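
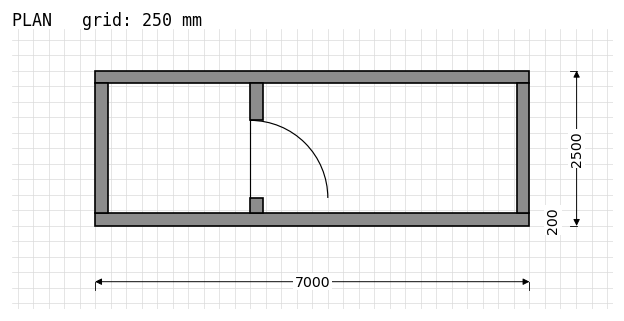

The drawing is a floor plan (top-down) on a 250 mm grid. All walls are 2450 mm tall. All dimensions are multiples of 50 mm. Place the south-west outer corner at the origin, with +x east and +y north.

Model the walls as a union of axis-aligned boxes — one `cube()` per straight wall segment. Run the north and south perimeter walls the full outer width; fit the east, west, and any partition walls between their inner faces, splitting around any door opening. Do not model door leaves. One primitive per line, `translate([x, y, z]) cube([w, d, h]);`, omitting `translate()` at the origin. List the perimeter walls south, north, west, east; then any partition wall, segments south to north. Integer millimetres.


cube([7000, 200, 2450]);
translate([0, 2300, 0]) cube([7000, 200, 2450]);
translate([0, 200, 0]) cube([200, 2100, 2450]);
translate([6800, 200, 0]) cube([200, 2100, 2450]);
translate([2500, 200, 0]) cube([200, 250, 2450]);
translate([2500, 1700, 0]) cube([200, 600, 2450]);


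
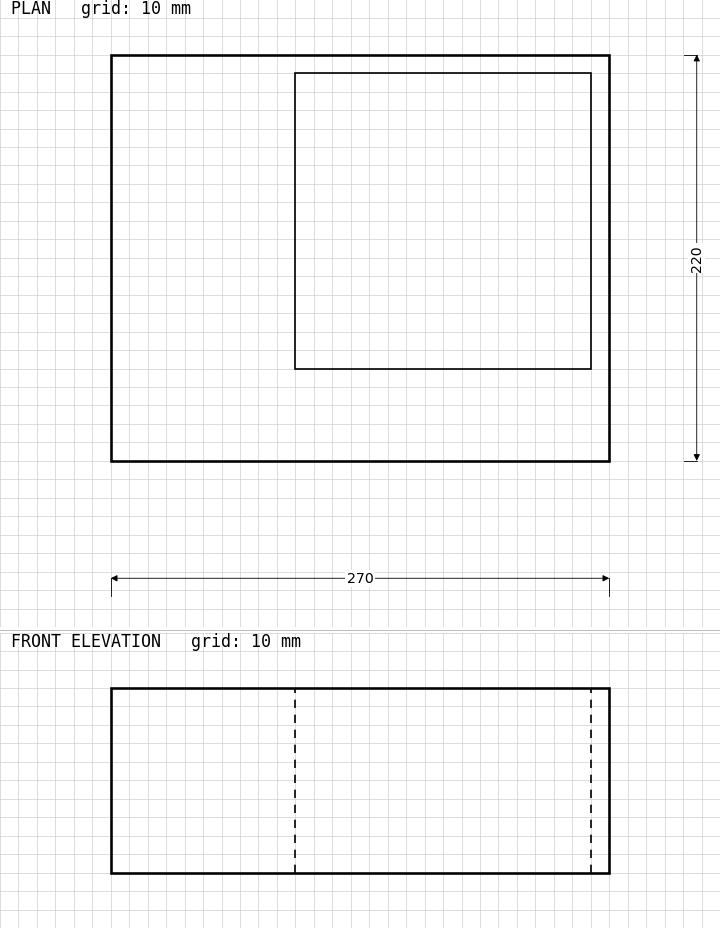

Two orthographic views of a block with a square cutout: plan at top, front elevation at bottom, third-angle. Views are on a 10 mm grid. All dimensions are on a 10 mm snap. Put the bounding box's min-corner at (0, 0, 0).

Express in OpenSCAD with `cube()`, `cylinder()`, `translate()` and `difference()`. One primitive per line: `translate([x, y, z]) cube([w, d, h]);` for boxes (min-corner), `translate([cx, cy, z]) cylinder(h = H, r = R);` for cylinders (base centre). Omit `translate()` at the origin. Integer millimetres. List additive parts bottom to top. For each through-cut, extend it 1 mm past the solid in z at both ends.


difference() {
  cube([270, 220, 100]);
  translate([100, 50, -1]) cube([160, 160, 102]);
}


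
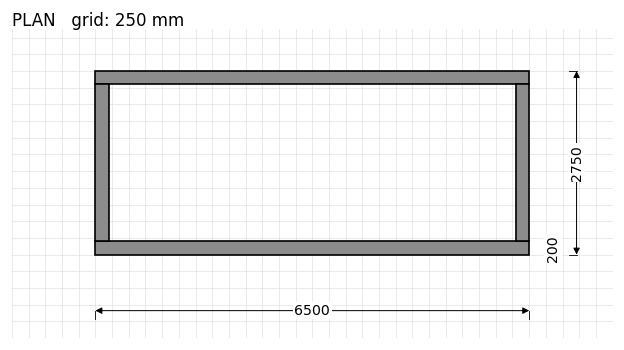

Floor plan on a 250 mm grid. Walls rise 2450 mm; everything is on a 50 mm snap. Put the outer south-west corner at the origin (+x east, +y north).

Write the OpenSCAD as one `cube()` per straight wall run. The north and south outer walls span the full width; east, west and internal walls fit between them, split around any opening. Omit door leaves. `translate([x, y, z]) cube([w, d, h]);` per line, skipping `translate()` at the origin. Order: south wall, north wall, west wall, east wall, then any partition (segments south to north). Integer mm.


cube([6500, 200, 2450]);
translate([0, 2550, 0]) cube([6500, 200, 2450]);
translate([0, 200, 0]) cube([200, 2350, 2450]);
translate([6300, 200, 0]) cube([200, 2350, 2450]);


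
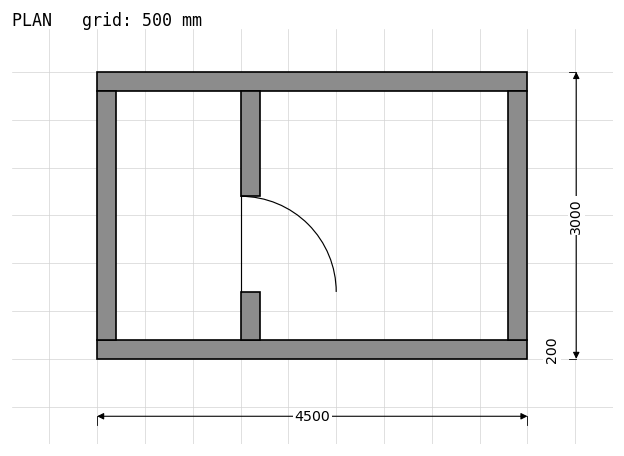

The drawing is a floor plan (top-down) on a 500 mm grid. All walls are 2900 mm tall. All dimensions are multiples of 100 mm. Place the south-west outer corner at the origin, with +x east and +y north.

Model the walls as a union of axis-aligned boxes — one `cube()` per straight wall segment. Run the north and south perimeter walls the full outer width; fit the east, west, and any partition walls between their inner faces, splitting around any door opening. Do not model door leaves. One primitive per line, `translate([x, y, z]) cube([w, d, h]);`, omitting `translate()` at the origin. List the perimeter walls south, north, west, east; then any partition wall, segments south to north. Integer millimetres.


cube([4500, 200, 2900]);
translate([0, 2800, 0]) cube([4500, 200, 2900]);
translate([0, 200, 0]) cube([200, 2600, 2900]);
translate([4300, 200, 0]) cube([200, 2600, 2900]);
translate([1500, 200, 0]) cube([200, 500, 2900]);
translate([1500, 1700, 0]) cube([200, 1100, 2900]);


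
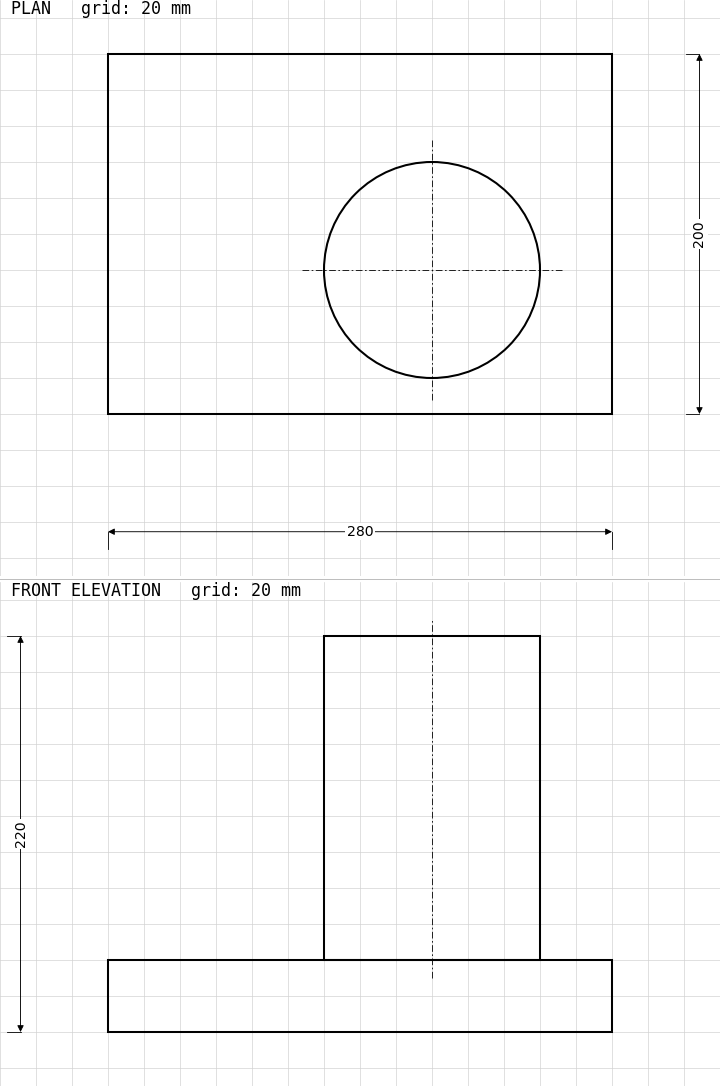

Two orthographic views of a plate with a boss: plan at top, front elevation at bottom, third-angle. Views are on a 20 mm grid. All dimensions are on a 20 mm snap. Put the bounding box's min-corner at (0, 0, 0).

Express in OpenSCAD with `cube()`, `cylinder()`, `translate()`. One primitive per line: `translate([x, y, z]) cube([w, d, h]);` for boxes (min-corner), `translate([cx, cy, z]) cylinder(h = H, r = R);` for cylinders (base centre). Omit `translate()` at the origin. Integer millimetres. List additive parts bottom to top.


cube([280, 200, 40]);
translate([180, 80, 40]) cylinder(h = 180, r = 60);


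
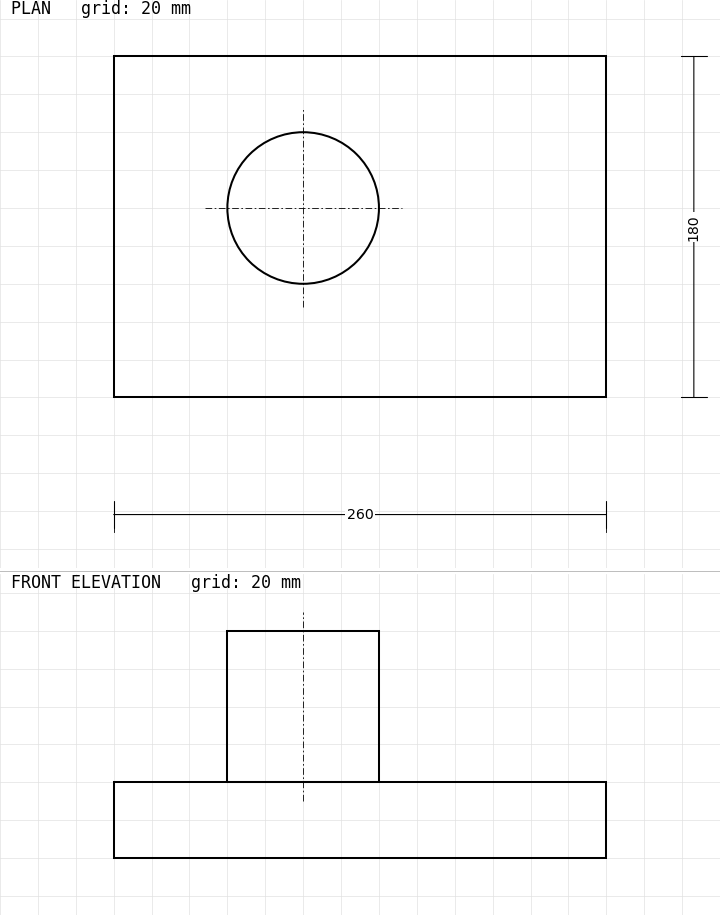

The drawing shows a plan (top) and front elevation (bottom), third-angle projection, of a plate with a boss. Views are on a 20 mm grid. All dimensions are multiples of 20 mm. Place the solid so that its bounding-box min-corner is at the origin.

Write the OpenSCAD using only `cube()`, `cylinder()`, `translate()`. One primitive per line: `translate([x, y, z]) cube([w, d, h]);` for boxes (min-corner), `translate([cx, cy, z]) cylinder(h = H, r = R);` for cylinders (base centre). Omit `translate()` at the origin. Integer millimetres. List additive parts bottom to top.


cube([260, 180, 40]);
translate([100, 100, 40]) cylinder(h = 80, r = 40);


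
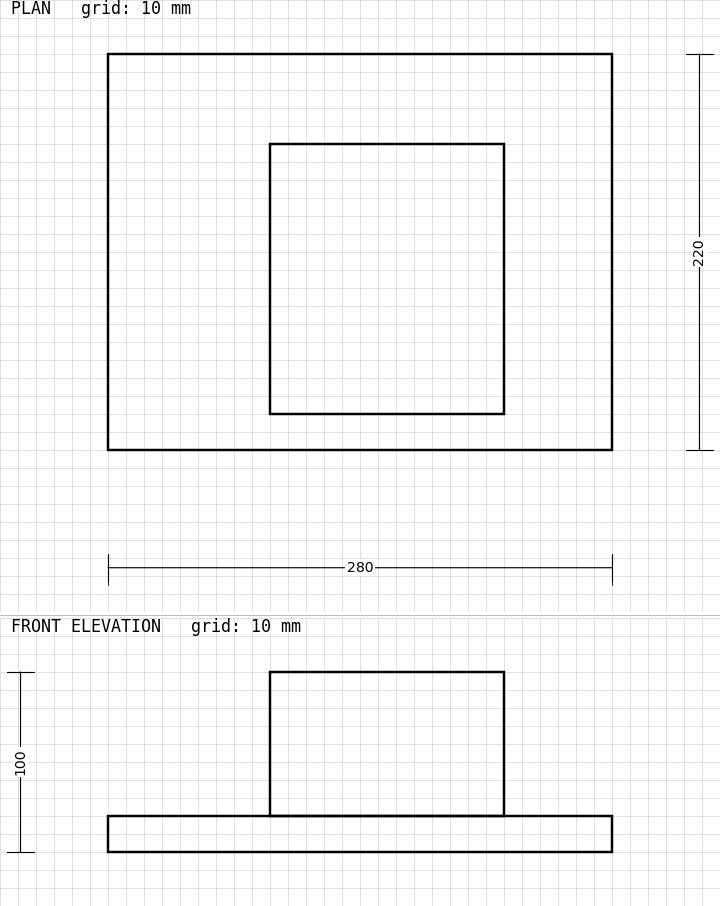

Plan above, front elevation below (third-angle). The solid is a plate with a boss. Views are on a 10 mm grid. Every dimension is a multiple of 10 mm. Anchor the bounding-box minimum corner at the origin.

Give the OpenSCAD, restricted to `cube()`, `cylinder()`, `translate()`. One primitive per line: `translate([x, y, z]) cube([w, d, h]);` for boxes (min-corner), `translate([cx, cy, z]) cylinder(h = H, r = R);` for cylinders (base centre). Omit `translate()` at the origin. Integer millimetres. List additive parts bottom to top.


cube([280, 220, 20]);
translate([90, 20, 20]) cube([130, 150, 80]);


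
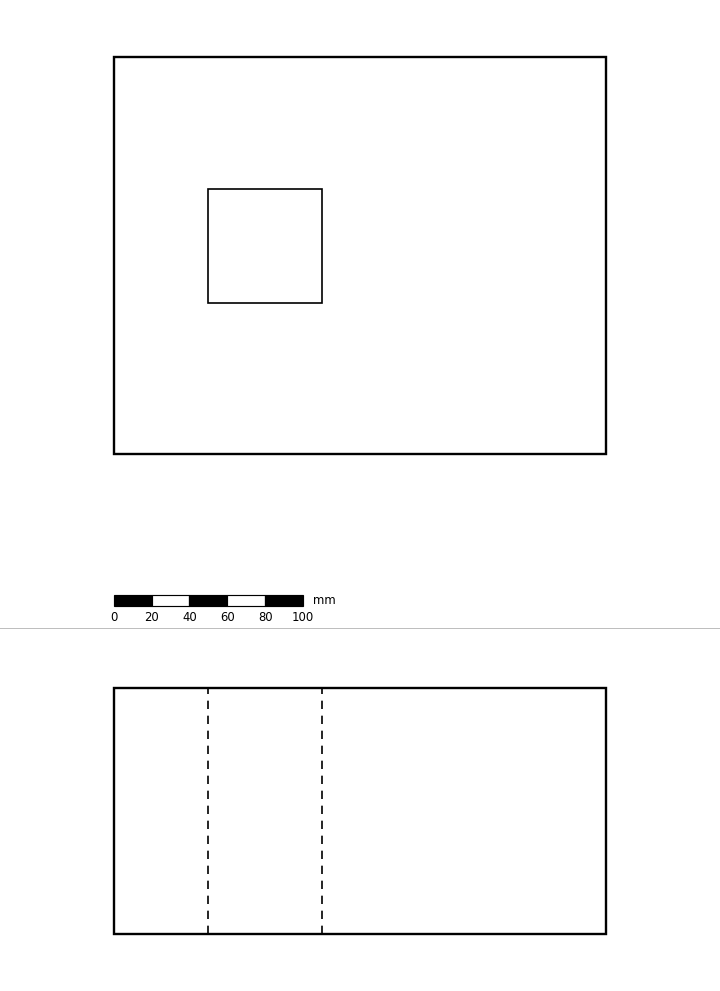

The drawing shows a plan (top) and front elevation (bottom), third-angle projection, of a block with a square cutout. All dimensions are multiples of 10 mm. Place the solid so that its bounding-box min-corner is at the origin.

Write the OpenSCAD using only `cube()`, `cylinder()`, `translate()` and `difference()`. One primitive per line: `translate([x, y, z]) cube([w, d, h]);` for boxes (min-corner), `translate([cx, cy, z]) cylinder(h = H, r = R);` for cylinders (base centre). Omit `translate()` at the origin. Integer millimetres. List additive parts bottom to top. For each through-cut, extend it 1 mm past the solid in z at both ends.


difference() {
  cube([260, 210, 130]);
  translate([50, 80, -1]) cube([60, 60, 132]);
}


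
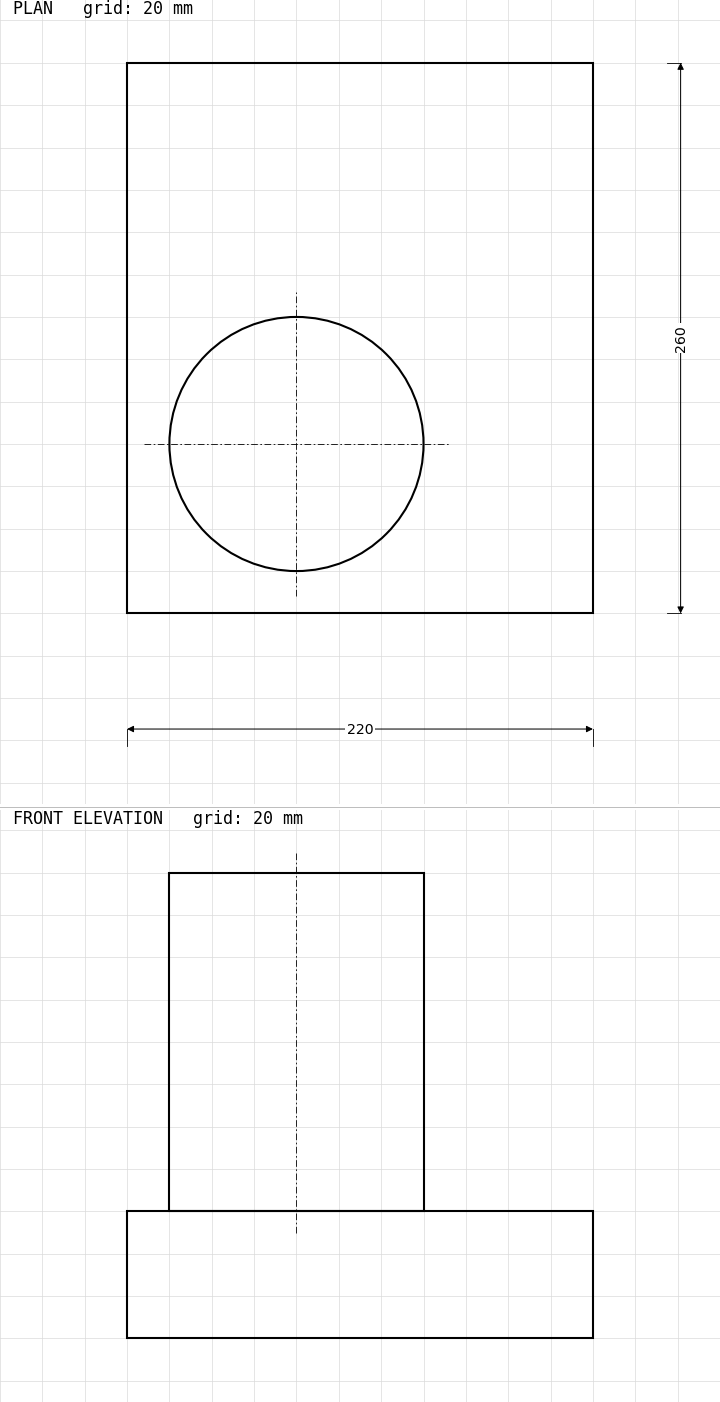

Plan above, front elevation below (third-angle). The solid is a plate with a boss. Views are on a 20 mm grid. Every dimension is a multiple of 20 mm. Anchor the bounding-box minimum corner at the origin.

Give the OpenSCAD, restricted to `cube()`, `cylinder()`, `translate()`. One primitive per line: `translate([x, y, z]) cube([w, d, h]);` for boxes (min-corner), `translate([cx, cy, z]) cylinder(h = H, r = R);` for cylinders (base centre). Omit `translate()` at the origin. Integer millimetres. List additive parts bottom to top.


cube([220, 260, 60]);
translate([80, 80, 60]) cylinder(h = 160, r = 60);


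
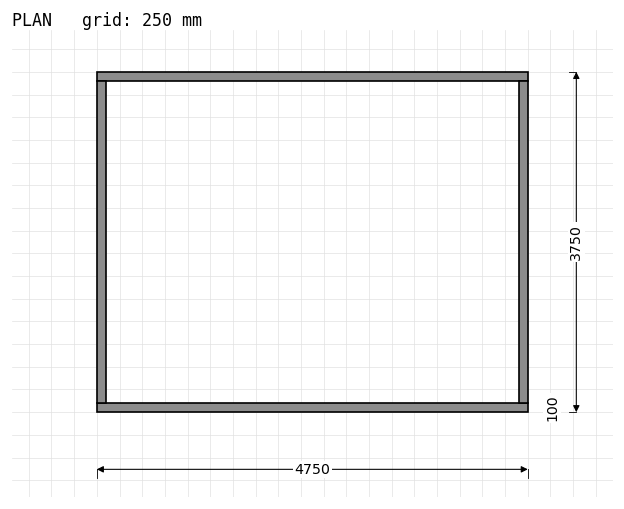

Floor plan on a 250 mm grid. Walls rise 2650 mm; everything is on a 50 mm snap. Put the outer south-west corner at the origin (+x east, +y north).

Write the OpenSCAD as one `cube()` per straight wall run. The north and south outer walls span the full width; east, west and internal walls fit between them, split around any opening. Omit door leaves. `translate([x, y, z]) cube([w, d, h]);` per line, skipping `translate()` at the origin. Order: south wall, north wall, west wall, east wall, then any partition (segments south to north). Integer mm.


cube([4750, 100, 2650]);
translate([0, 3650, 0]) cube([4750, 100, 2650]);
translate([0, 100, 0]) cube([100, 3550, 2650]);
translate([4650, 100, 0]) cube([100, 3550, 2650]);


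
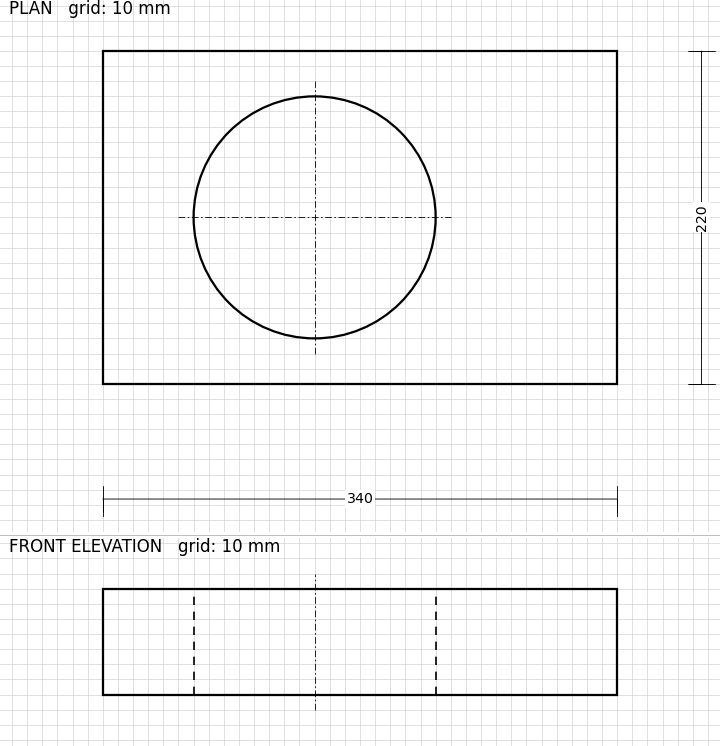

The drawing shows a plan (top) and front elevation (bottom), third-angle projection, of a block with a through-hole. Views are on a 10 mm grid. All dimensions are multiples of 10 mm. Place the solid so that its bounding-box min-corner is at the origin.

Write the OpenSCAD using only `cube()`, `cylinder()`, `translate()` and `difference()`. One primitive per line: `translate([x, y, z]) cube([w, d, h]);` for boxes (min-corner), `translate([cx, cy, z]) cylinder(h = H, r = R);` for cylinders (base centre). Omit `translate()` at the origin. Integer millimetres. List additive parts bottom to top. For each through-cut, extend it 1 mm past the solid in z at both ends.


difference() {
  cube([340, 220, 70]);
  translate([140, 110, -1]) cylinder(h = 72, r = 80);
}


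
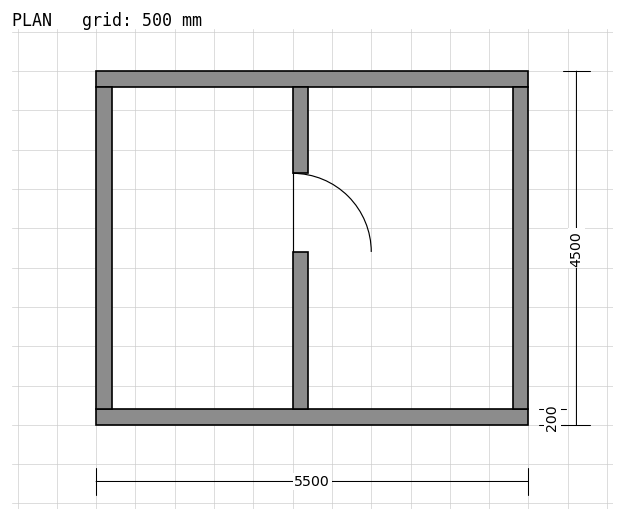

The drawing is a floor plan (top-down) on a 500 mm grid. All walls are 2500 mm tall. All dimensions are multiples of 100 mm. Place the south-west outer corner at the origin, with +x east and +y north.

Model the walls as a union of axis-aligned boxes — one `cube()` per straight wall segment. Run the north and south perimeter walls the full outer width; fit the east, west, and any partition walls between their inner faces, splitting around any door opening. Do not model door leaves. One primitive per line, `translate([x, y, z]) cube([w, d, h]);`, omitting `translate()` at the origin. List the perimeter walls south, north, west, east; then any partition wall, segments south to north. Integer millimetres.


cube([5500, 200, 2500]);
translate([0, 4300, 0]) cube([5500, 200, 2500]);
translate([0, 200, 0]) cube([200, 4100, 2500]);
translate([5300, 200, 0]) cube([200, 4100, 2500]);
translate([2500, 200, 0]) cube([200, 2000, 2500]);
translate([2500, 3200, 0]) cube([200, 1100, 2500]);


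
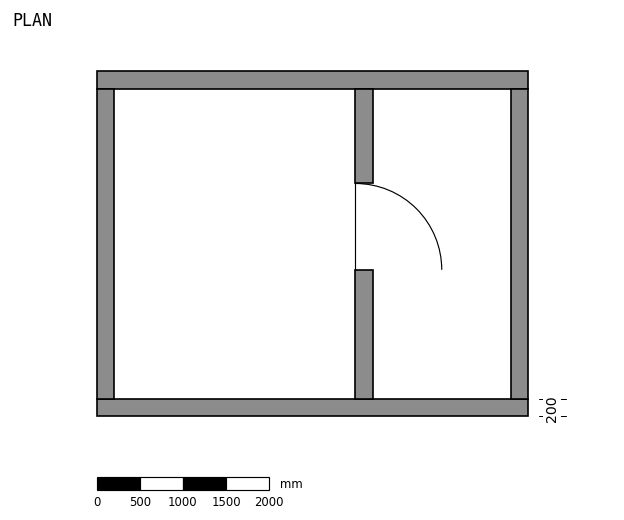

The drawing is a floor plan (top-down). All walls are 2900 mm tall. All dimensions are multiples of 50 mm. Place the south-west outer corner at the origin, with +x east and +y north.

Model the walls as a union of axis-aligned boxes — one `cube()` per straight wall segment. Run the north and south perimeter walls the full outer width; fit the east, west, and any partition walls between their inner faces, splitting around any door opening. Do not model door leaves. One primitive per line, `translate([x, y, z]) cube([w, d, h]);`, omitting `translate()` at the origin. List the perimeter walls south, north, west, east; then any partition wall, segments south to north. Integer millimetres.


cube([5000, 200, 2900]);
translate([0, 3800, 0]) cube([5000, 200, 2900]);
translate([0, 200, 0]) cube([200, 3600, 2900]);
translate([4800, 200, 0]) cube([200, 3600, 2900]);
translate([3000, 200, 0]) cube([200, 1500, 2900]);
translate([3000, 2700, 0]) cube([200, 1100, 2900]);


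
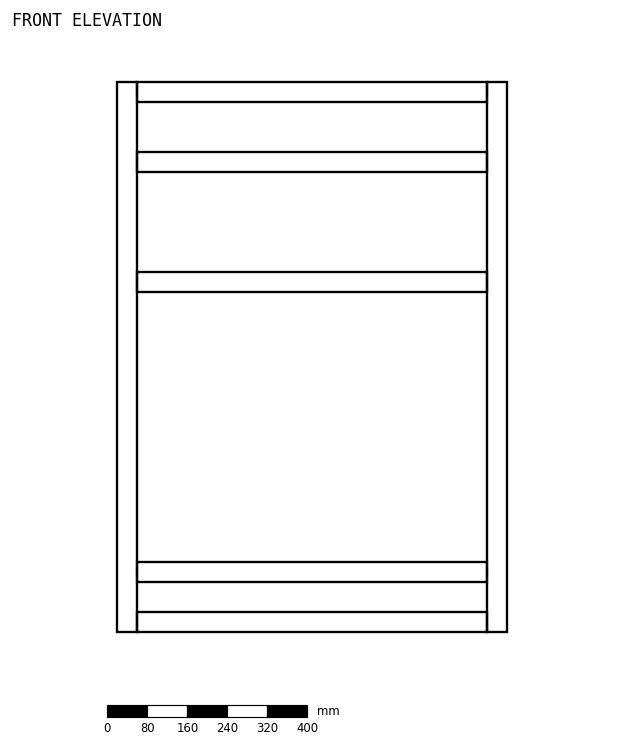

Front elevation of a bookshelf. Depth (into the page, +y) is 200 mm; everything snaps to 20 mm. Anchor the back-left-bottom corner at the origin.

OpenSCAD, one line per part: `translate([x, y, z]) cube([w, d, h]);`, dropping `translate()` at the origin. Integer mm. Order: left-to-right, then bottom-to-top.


cube([40, 200, 1100]);
translate([40, 0, 0]) cube([700, 200, 40]);
translate([40, 0, 100]) cube([700, 200, 40]);
translate([40, 0, 680]) cube([700, 200, 40]);
translate([40, 0, 920]) cube([700, 200, 40]);
translate([40, 0, 1060]) cube([700, 200, 40]);
translate([740, 0, 0]) cube([40, 200, 1100]);


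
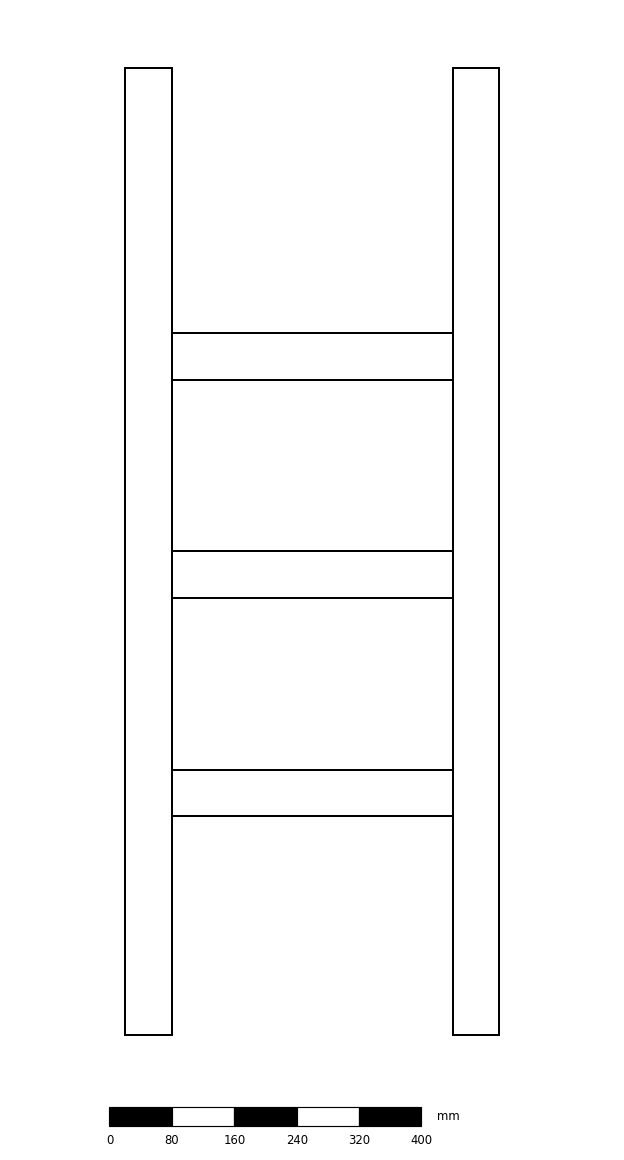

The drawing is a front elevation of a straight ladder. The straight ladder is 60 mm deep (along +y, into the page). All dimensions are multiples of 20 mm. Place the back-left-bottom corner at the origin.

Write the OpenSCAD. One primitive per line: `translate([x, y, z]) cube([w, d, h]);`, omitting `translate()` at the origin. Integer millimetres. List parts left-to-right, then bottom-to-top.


cube([60, 60, 1240]);
translate([60, 0, 280]) cube([360, 60, 60]);
translate([60, 0, 560]) cube([360, 60, 60]);
translate([60, 0, 840]) cube([360, 60, 60]);
translate([420, 0, 0]) cube([60, 60, 1240]);


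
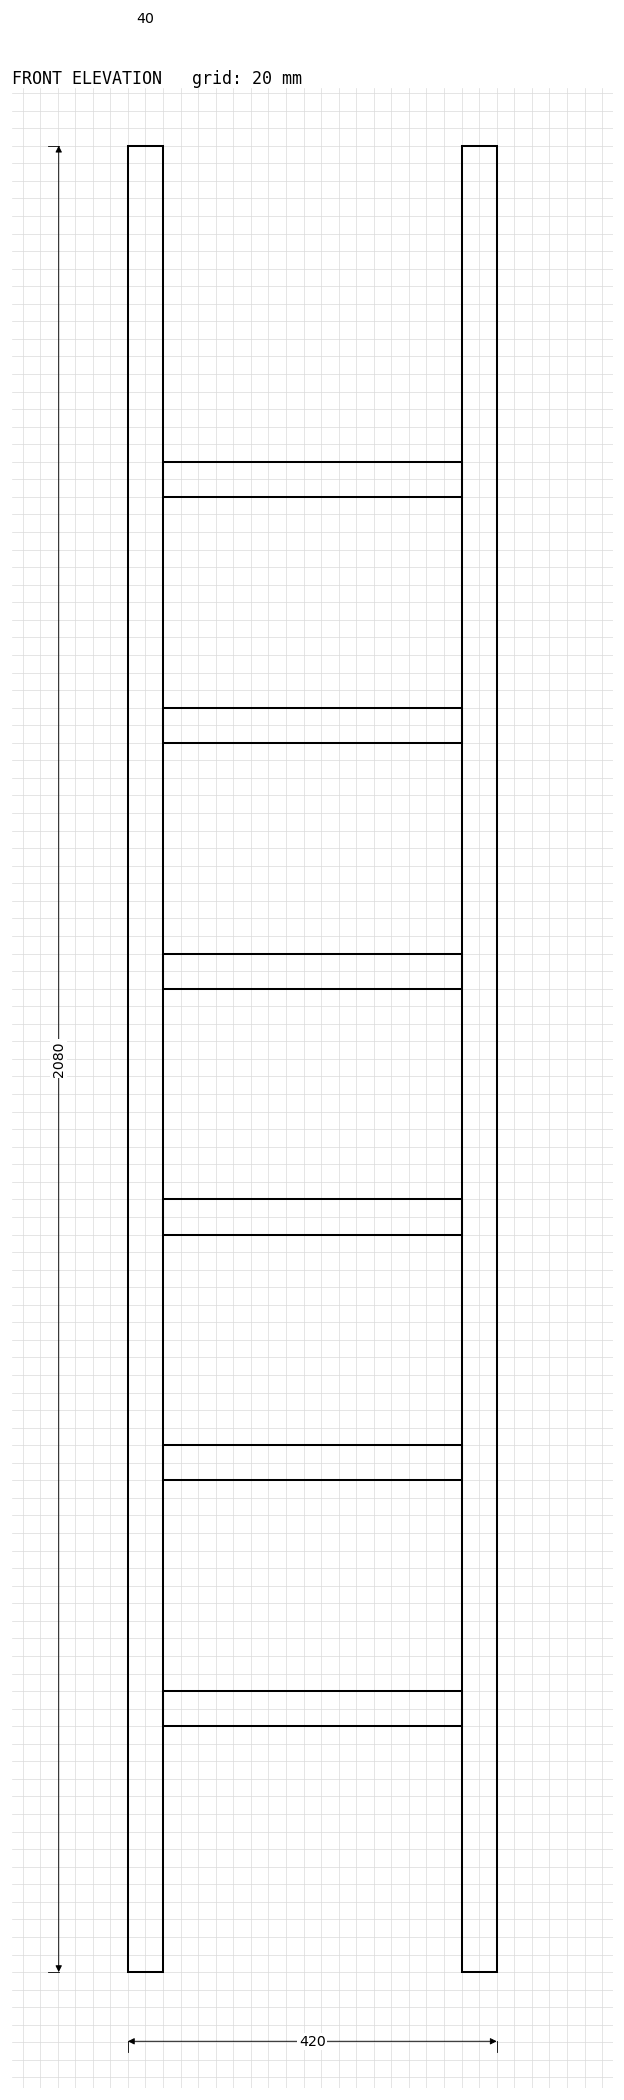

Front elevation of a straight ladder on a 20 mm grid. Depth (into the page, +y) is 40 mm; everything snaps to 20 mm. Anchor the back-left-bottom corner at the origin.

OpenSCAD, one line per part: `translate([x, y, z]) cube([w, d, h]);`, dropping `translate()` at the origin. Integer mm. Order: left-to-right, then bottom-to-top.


cube([40, 40, 2080]);
translate([40, 0, 280]) cube([340, 40, 40]);
translate([40, 0, 560]) cube([340, 40, 40]);
translate([40, 0, 840]) cube([340, 40, 40]);
translate([40, 0, 1120]) cube([340, 40, 40]);
translate([40, 0, 1400]) cube([340, 40, 40]);
translate([40, 0, 1680]) cube([340, 40, 40]);
translate([380, 0, 0]) cube([40, 40, 2080]);


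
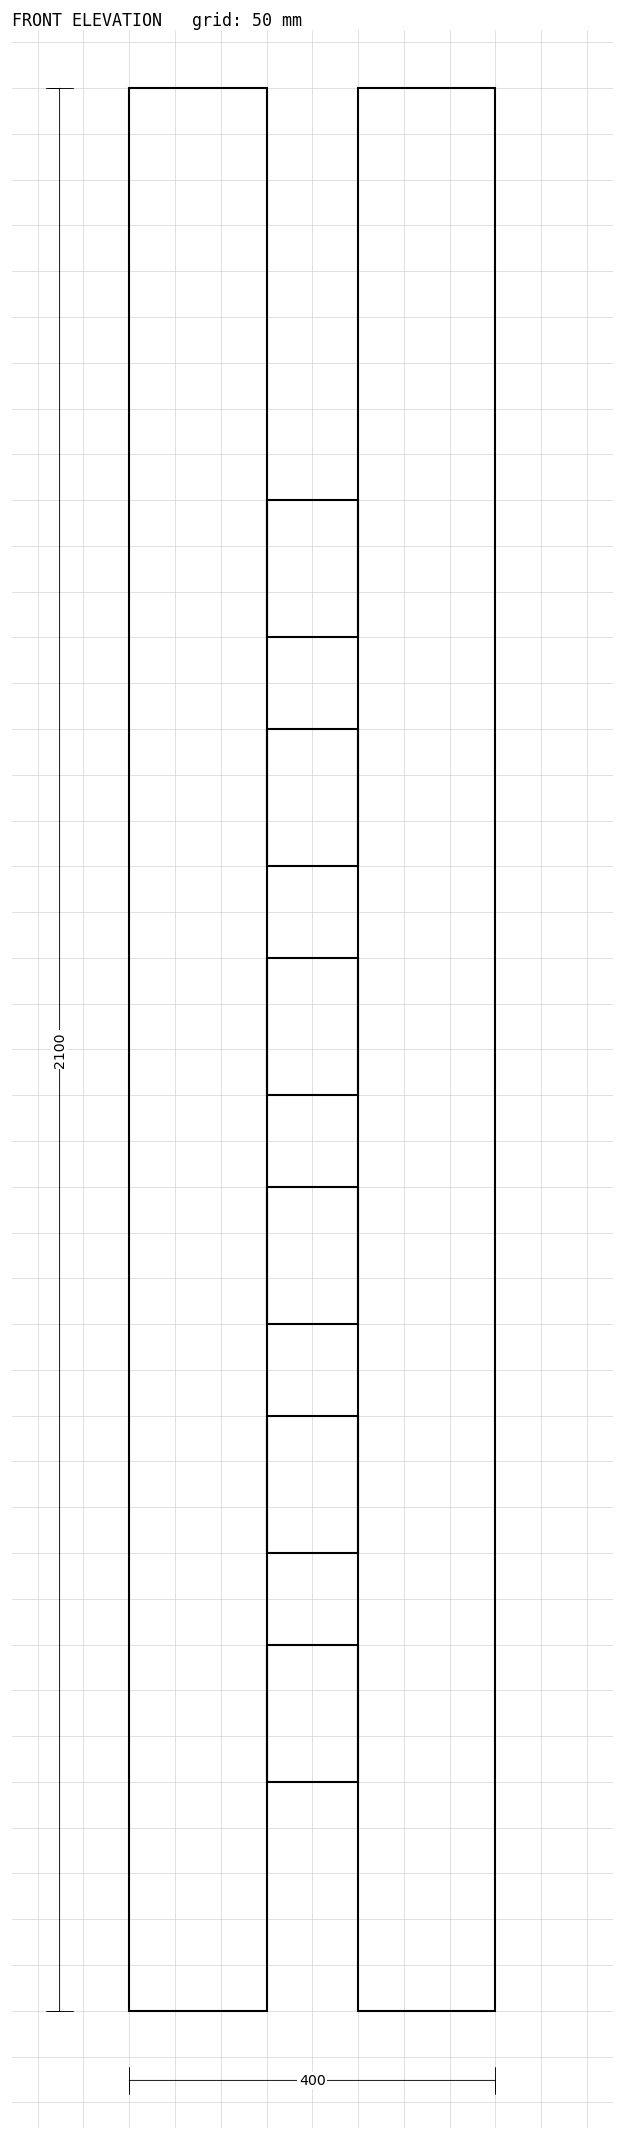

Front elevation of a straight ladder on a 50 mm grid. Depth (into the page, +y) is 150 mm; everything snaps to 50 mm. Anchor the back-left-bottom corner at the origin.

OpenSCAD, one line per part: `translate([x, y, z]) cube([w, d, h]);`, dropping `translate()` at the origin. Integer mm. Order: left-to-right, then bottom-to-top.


cube([150, 150, 2100]);
translate([150, 0, 250]) cube([100, 150, 150]);
translate([150, 0, 500]) cube([100, 150, 150]);
translate([150, 0, 750]) cube([100, 150, 150]);
translate([150, 0, 1000]) cube([100, 150, 150]);
translate([150, 0, 1250]) cube([100, 150, 150]);
translate([150, 0, 1500]) cube([100, 150, 150]);
translate([250, 0, 0]) cube([150, 150, 2100]);


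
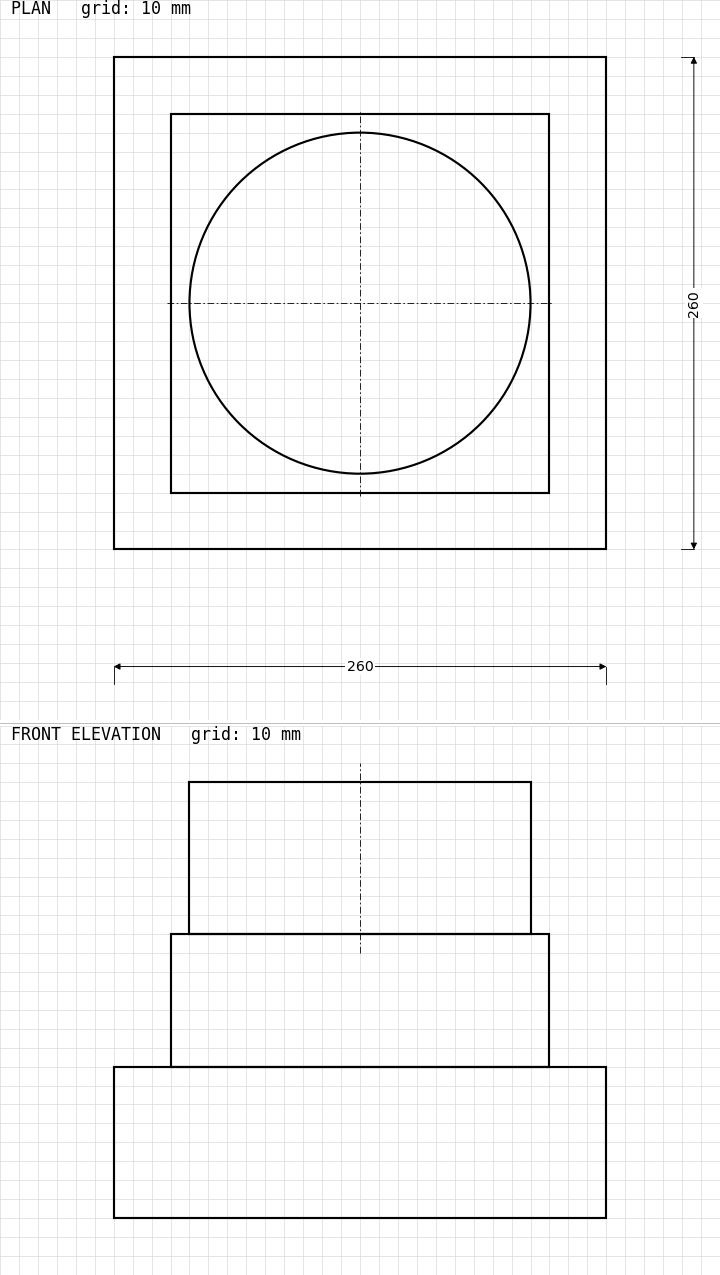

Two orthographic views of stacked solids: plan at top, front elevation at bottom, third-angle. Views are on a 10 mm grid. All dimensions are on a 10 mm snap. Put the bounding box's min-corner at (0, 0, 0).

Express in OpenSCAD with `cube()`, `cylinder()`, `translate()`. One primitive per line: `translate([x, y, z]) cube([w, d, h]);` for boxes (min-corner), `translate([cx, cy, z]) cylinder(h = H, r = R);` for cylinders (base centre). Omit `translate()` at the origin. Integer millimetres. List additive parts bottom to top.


cube([260, 260, 80]);
translate([30, 30, 80]) cube([200, 200, 70]);
translate([130, 130, 150]) cylinder(h = 80, r = 90);


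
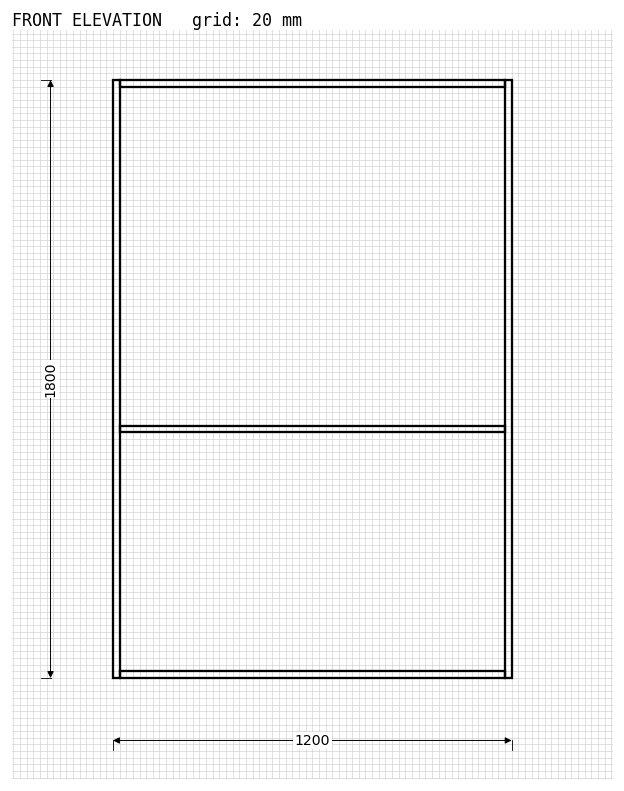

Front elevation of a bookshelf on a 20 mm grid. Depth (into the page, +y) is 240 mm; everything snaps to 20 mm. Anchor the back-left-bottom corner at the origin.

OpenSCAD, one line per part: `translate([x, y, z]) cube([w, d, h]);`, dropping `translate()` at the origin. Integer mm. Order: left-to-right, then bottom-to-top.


cube([20, 240, 1800]);
translate([20, 0, 0]) cube([1160, 240, 20]);
translate([20, 0, 740]) cube([1160, 240, 20]);
translate([20, 0, 1780]) cube([1160, 240, 20]);
translate([1180, 0, 0]) cube([20, 240, 1800]);


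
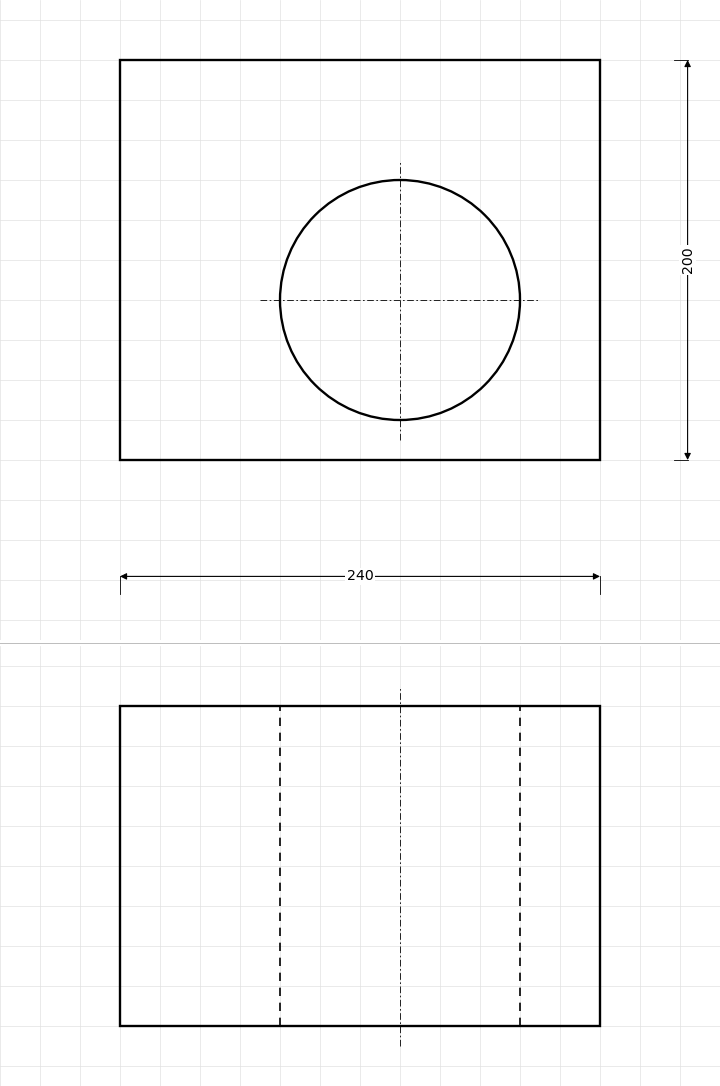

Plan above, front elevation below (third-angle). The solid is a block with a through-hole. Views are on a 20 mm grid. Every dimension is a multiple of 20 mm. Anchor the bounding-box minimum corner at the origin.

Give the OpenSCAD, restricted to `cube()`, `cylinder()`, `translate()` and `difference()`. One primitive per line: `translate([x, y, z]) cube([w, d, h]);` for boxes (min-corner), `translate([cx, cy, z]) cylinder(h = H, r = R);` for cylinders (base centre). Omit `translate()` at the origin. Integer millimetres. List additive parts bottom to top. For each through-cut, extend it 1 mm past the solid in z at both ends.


difference() {
  cube([240, 200, 160]);
  translate([140, 80, -1]) cylinder(h = 162, r = 60);
}


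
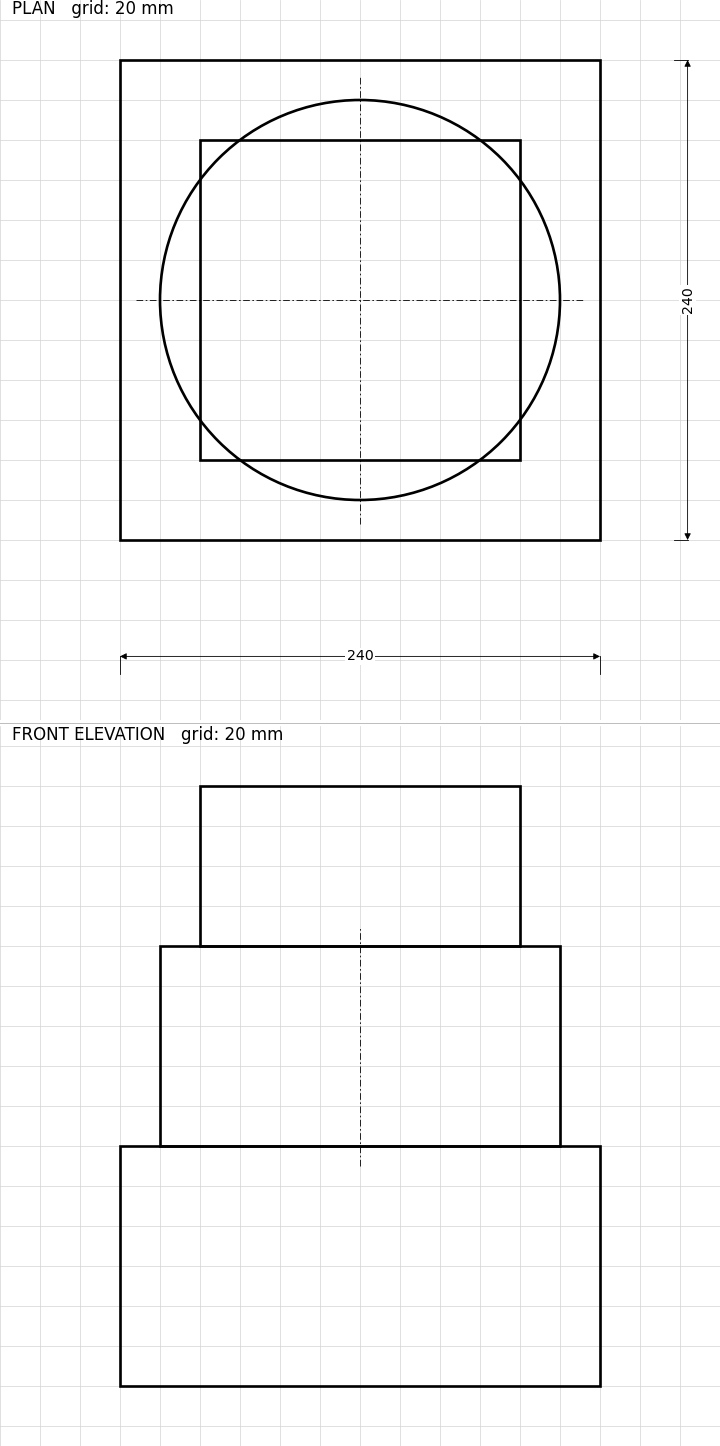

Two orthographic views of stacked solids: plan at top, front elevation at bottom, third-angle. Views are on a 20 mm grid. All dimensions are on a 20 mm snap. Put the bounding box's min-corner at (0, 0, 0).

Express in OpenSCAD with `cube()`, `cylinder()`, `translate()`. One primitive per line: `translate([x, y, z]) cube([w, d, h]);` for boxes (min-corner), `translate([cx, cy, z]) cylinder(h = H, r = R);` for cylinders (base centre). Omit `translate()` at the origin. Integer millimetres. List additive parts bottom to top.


cube([240, 240, 120]);
translate([120, 120, 120]) cylinder(h = 100, r = 100);
translate([40, 40, 220]) cube([160, 160, 80]);


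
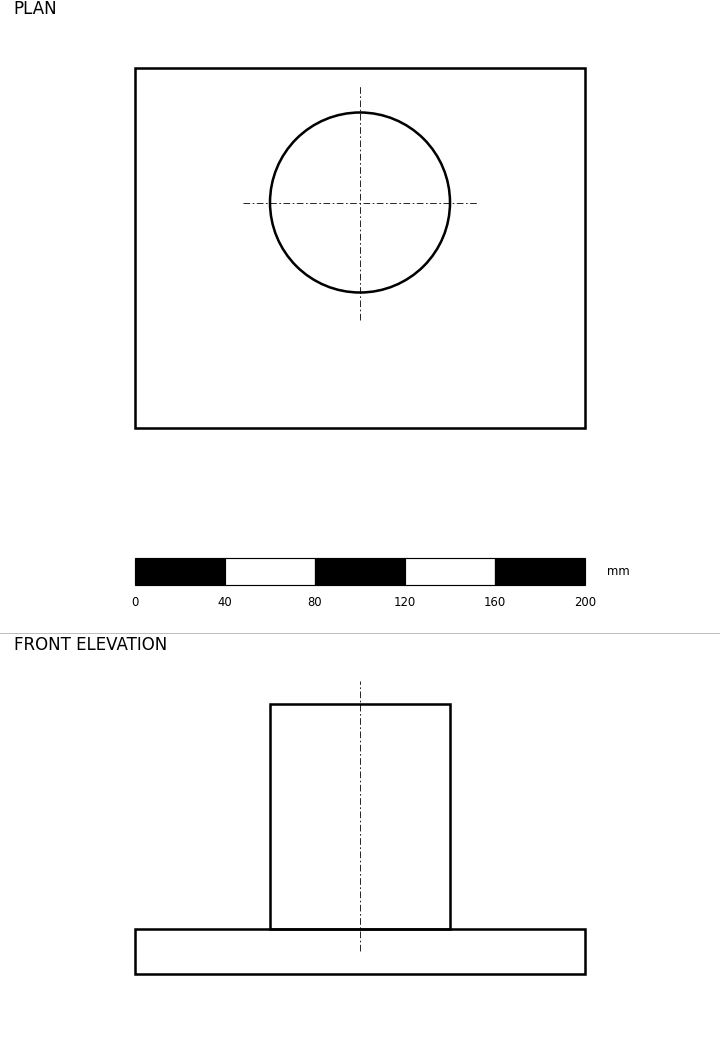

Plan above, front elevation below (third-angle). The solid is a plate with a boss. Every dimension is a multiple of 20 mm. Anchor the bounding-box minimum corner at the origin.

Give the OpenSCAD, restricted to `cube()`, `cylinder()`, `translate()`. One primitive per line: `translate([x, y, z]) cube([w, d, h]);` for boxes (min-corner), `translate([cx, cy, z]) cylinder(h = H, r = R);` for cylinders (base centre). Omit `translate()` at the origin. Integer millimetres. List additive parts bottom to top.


cube([200, 160, 20]);
translate([100, 100, 20]) cylinder(h = 100, r = 40);


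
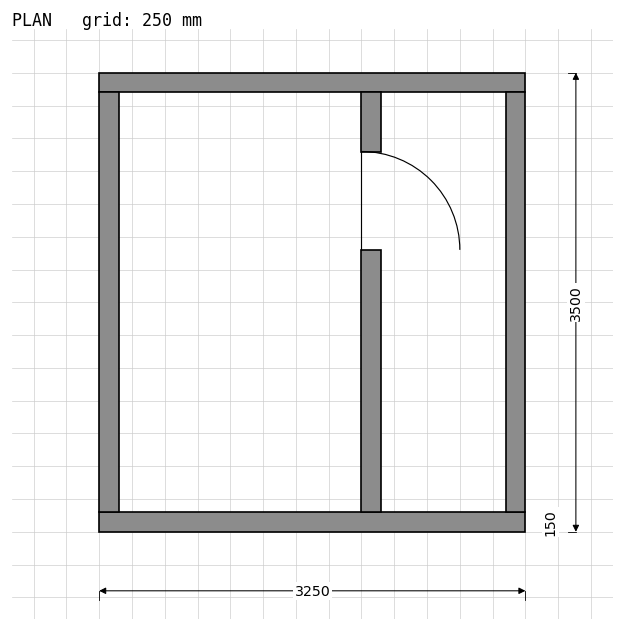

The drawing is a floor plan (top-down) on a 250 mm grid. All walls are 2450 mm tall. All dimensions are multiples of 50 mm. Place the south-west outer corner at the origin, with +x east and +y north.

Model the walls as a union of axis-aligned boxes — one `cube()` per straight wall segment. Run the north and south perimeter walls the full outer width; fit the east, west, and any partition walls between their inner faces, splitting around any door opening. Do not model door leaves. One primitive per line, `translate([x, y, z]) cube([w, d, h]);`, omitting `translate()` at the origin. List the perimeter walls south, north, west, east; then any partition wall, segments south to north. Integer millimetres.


cube([3250, 150, 2450]);
translate([0, 3350, 0]) cube([3250, 150, 2450]);
translate([0, 150, 0]) cube([150, 3200, 2450]);
translate([3100, 150, 0]) cube([150, 3200, 2450]);
translate([2000, 150, 0]) cube([150, 2000, 2450]);
translate([2000, 2900, 0]) cube([150, 450, 2450]);


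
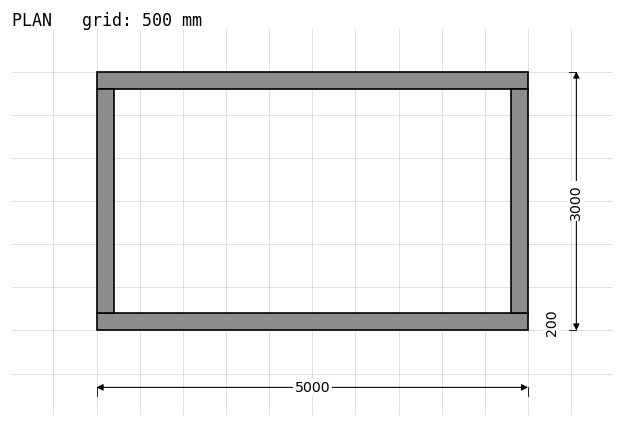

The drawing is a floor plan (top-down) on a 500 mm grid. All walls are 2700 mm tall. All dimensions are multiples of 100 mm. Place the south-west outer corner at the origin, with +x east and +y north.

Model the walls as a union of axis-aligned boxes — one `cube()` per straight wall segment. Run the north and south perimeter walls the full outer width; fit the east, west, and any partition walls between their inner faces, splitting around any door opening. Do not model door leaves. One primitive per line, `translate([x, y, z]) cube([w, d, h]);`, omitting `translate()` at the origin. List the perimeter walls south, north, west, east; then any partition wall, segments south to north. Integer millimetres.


cube([5000, 200, 2700]);
translate([0, 2800, 0]) cube([5000, 200, 2700]);
translate([0, 200, 0]) cube([200, 2600, 2700]);
translate([4800, 200, 0]) cube([200, 2600, 2700]);


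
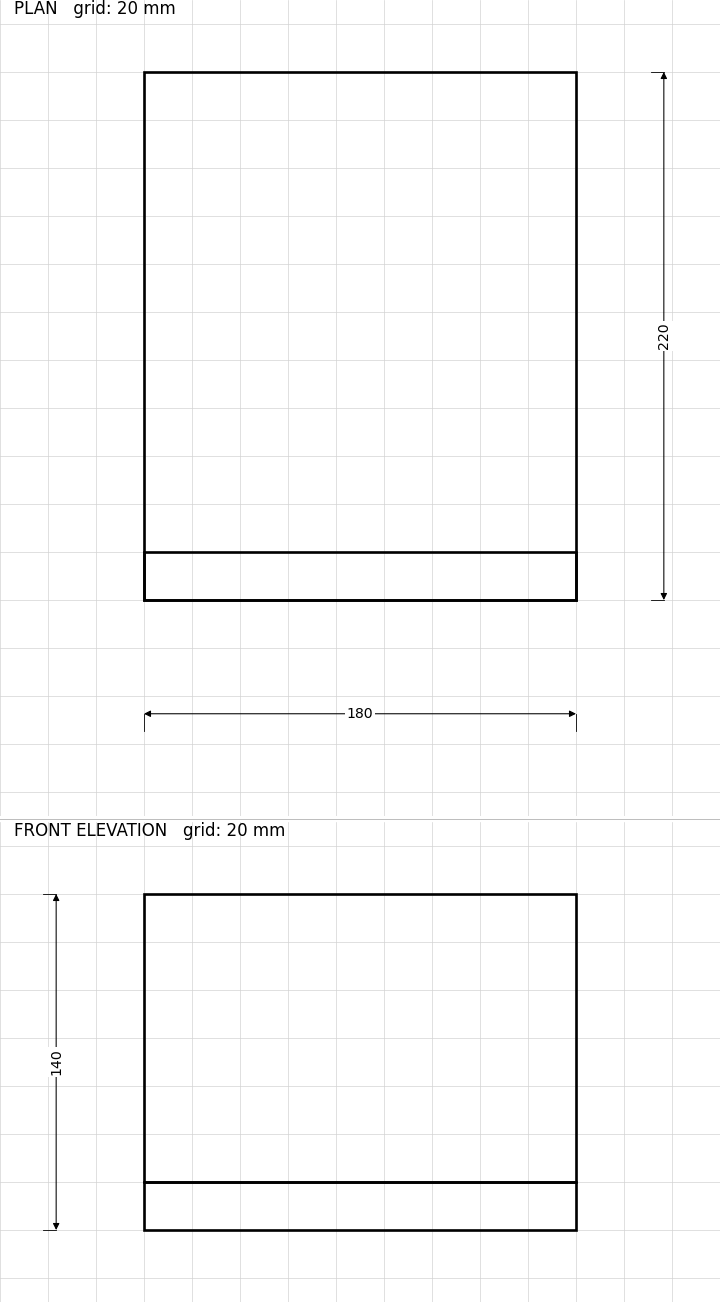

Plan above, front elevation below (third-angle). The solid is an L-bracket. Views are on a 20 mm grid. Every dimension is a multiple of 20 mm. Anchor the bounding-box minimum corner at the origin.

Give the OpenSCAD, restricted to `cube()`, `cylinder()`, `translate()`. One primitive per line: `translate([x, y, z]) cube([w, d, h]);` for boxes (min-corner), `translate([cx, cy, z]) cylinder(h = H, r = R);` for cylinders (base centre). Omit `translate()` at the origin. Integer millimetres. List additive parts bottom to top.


cube([180, 220, 20]);
translate([0, 0, 20]) cube([180, 20, 120]);


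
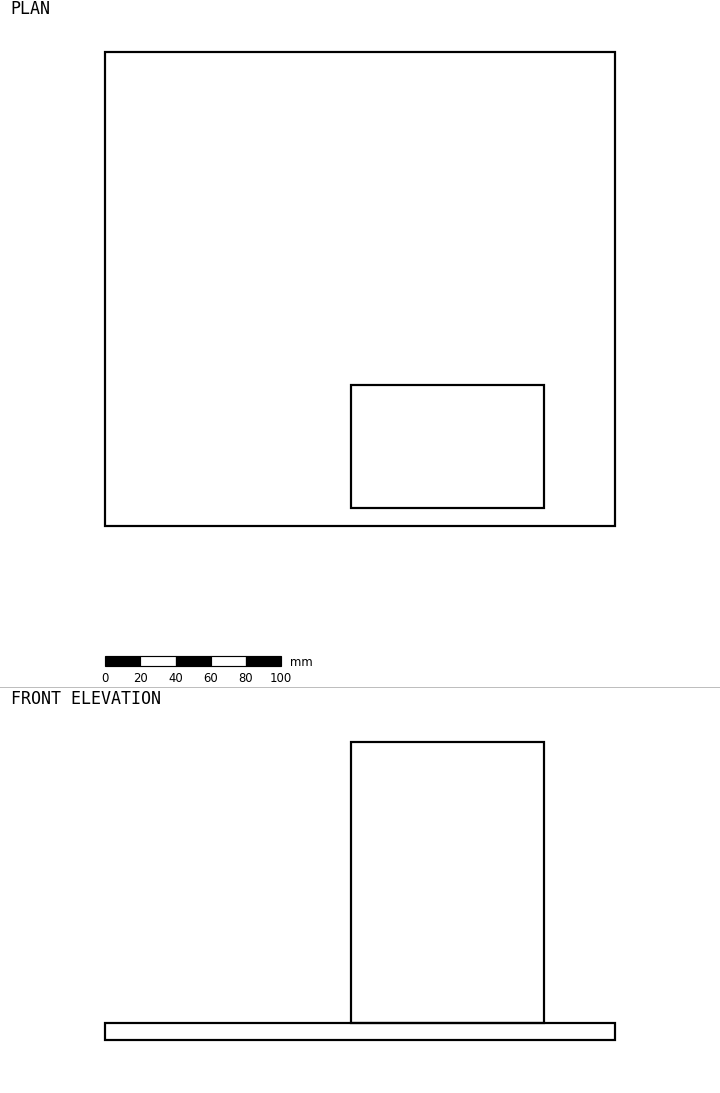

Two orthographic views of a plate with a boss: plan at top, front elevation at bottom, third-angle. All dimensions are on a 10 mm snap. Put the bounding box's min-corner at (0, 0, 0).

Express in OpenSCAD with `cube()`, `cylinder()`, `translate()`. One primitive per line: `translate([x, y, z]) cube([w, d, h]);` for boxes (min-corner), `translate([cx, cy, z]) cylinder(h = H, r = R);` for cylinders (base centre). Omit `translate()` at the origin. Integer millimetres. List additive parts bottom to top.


cube([290, 270, 10]);
translate([140, 10, 10]) cube([110, 70, 160]);


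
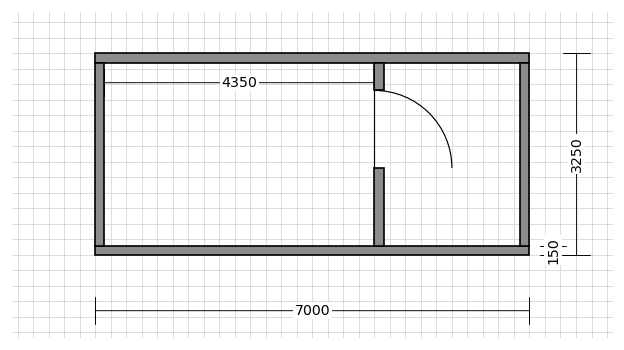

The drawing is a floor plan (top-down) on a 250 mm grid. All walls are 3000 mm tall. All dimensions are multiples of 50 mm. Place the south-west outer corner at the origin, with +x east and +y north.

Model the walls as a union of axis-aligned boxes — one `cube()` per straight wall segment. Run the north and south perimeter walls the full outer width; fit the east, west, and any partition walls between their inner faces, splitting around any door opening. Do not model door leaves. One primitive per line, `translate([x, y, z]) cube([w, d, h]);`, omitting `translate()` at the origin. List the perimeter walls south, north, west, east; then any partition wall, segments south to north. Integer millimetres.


cube([7000, 150, 3000]);
translate([0, 3100, 0]) cube([7000, 150, 3000]);
translate([0, 150, 0]) cube([150, 2950, 3000]);
translate([6850, 150, 0]) cube([150, 2950, 3000]);
translate([4500, 150, 0]) cube([150, 1250, 3000]);
translate([4500, 2650, 0]) cube([150, 450, 3000]);


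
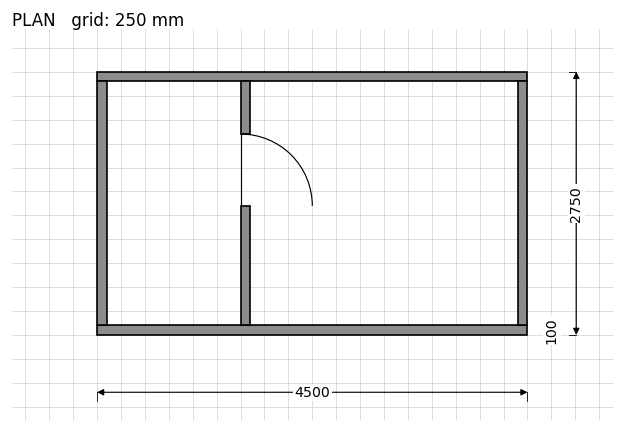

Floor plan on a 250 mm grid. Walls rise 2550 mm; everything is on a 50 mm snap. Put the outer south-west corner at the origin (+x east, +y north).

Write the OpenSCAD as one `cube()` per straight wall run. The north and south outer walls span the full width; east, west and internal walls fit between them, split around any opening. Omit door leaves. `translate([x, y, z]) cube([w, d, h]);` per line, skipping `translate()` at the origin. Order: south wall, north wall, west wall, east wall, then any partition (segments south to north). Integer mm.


cube([4500, 100, 2550]);
translate([0, 2650, 0]) cube([4500, 100, 2550]);
translate([0, 100, 0]) cube([100, 2550, 2550]);
translate([4400, 100, 0]) cube([100, 2550, 2550]);
translate([1500, 100, 0]) cube([100, 1250, 2550]);
translate([1500, 2100, 0]) cube([100, 550, 2550]);


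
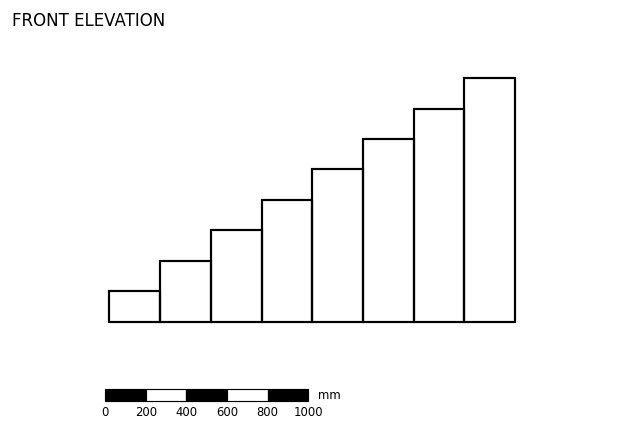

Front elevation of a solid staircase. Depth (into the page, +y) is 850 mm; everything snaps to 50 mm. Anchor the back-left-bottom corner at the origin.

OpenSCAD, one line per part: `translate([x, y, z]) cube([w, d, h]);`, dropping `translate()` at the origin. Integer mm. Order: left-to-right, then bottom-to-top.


cube([250, 850, 150]);
translate([250, 0, 0]) cube([250, 850, 300]);
translate([500, 0, 0]) cube([250, 850, 450]);
translate([750, 0, 0]) cube([250, 850, 600]);
translate([1000, 0, 0]) cube([250, 850, 750]);
translate([1250, 0, 0]) cube([250, 850, 900]);
translate([1500, 0, 0]) cube([250, 850, 1050]);
translate([1750, 0, 0]) cube([250, 850, 1200]);


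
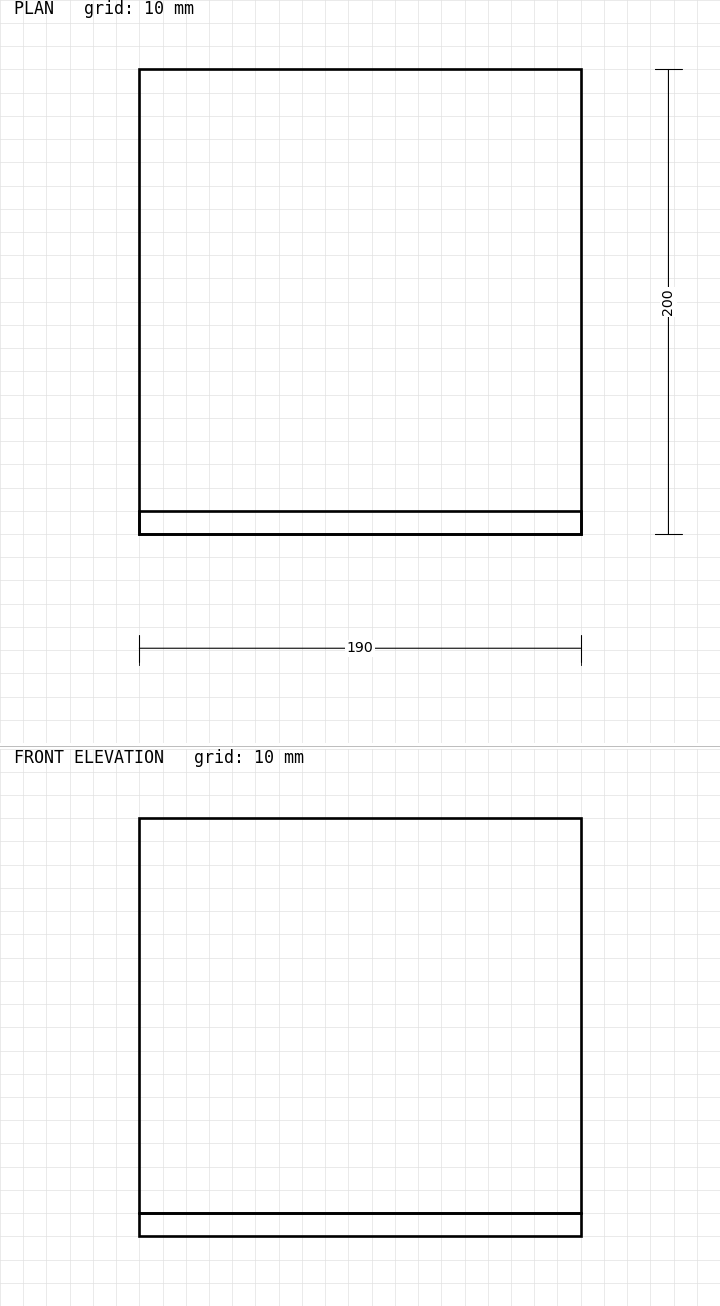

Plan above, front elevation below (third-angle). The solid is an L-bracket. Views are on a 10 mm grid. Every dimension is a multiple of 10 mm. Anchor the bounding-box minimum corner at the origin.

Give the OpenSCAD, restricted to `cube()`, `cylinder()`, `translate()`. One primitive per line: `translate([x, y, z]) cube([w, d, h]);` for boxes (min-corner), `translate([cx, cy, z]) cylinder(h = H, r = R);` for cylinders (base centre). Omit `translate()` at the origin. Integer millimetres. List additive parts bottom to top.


cube([190, 200, 10]);
translate([0, 0, 10]) cube([190, 10, 170]);


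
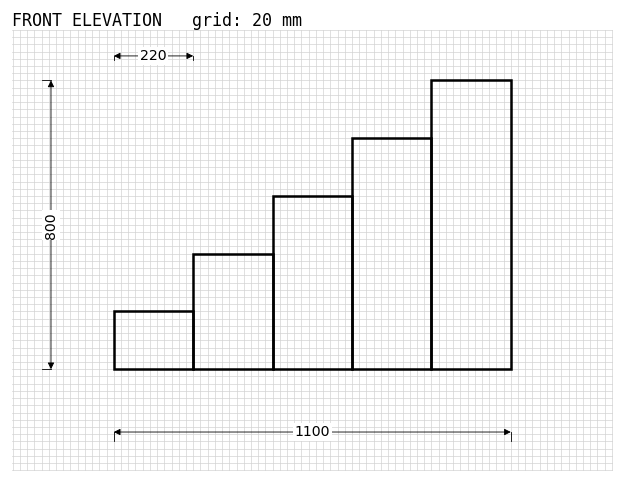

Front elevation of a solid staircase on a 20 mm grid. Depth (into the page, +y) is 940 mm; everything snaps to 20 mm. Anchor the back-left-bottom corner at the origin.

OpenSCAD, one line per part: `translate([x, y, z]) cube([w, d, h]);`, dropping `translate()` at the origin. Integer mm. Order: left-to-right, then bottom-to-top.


cube([220, 940, 160]);
translate([220, 0, 0]) cube([220, 940, 320]);
translate([440, 0, 0]) cube([220, 940, 480]);
translate([660, 0, 0]) cube([220, 940, 640]);
translate([880, 0, 0]) cube([220, 940, 800]);


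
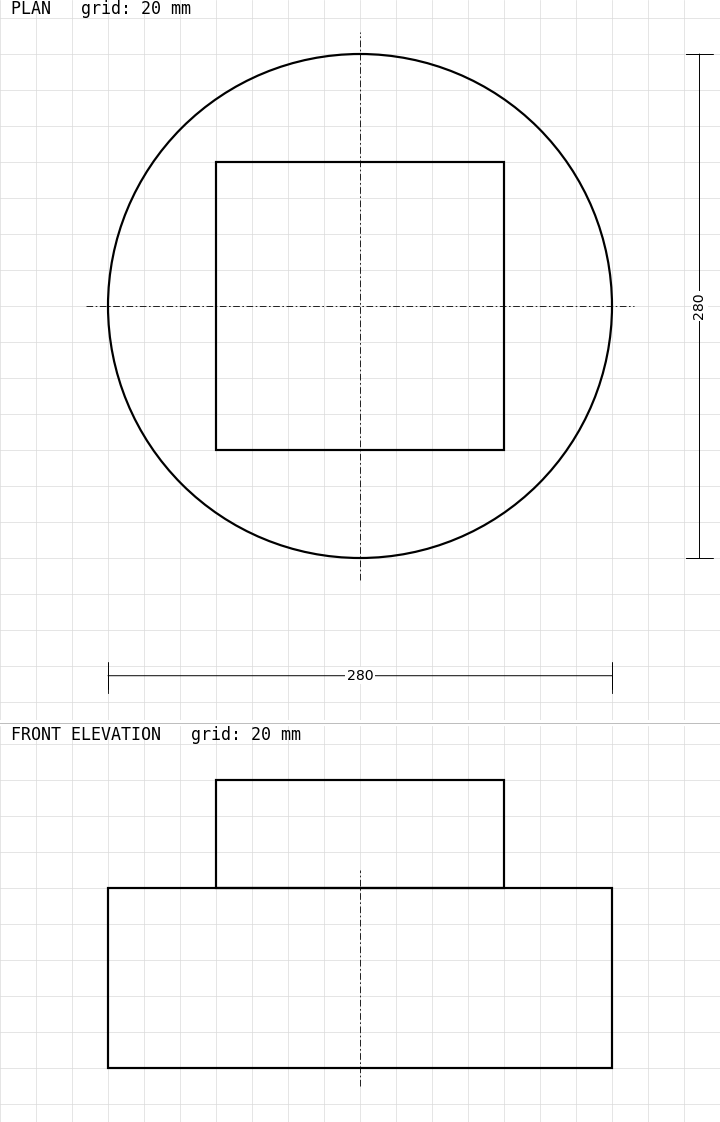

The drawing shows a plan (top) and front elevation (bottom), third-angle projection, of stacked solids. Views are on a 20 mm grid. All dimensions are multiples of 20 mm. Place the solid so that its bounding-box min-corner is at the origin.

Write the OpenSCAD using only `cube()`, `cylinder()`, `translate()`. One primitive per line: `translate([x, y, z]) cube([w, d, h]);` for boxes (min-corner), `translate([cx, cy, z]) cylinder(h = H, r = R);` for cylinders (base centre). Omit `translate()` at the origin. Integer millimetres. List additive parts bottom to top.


translate([140, 140, 0]) cylinder(h = 100, r = 140);
translate([60, 60, 100]) cube([160, 160, 60]);


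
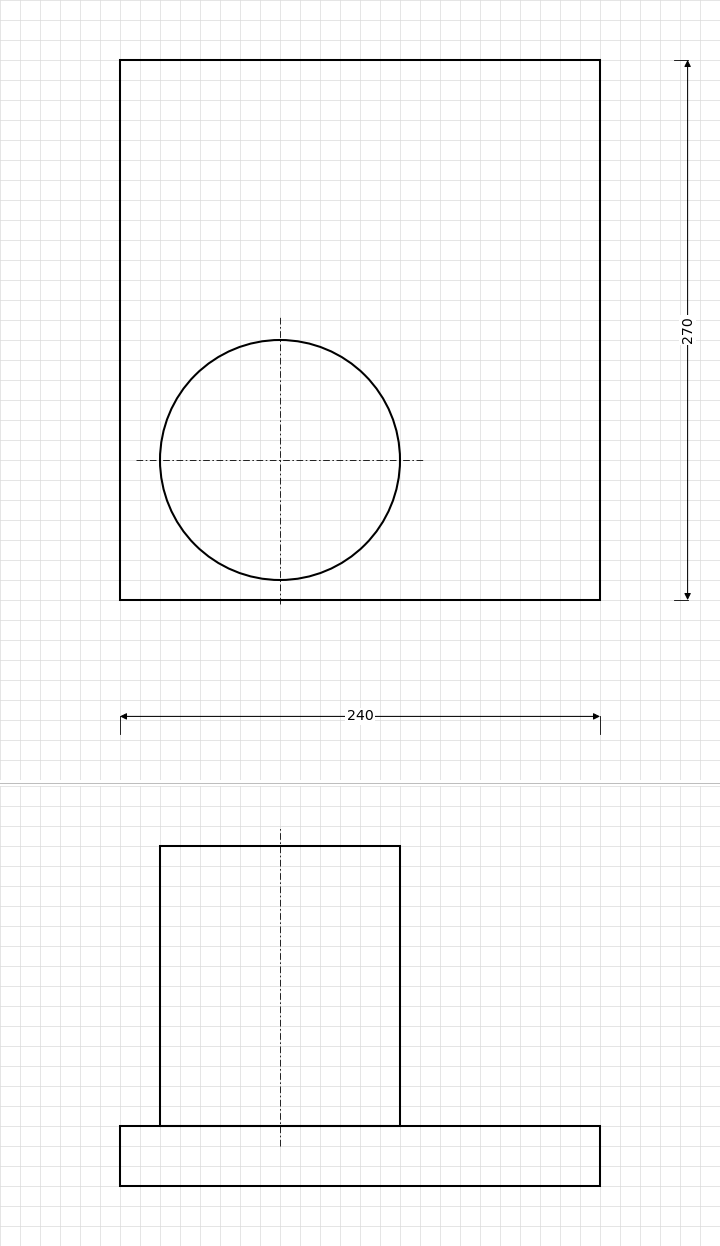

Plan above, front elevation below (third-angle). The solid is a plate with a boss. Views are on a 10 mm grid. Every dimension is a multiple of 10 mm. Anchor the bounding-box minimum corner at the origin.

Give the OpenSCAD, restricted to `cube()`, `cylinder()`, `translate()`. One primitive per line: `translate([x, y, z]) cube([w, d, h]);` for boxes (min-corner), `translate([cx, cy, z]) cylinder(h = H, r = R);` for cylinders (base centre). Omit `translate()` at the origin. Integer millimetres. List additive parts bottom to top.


cube([240, 270, 30]);
translate([80, 70, 30]) cylinder(h = 140, r = 60);


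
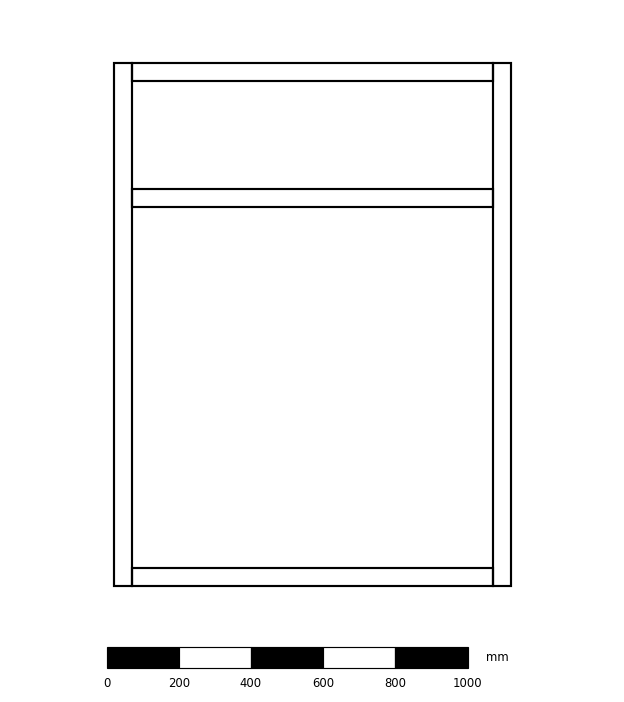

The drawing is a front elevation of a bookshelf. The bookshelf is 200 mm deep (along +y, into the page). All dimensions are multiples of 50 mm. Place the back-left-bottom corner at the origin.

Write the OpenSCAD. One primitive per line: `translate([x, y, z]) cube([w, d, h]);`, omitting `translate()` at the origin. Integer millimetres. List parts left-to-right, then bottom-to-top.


cube([50, 200, 1450]);
translate([50, 0, 0]) cube([1000, 200, 50]);
translate([50, 0, 1050]) cube([1000, 200, 50]);
translate([50, 0, 1400]) cube([1000, 200, 50]);
translate([1050, 0, 0]) cube([50, 200, 1450]);


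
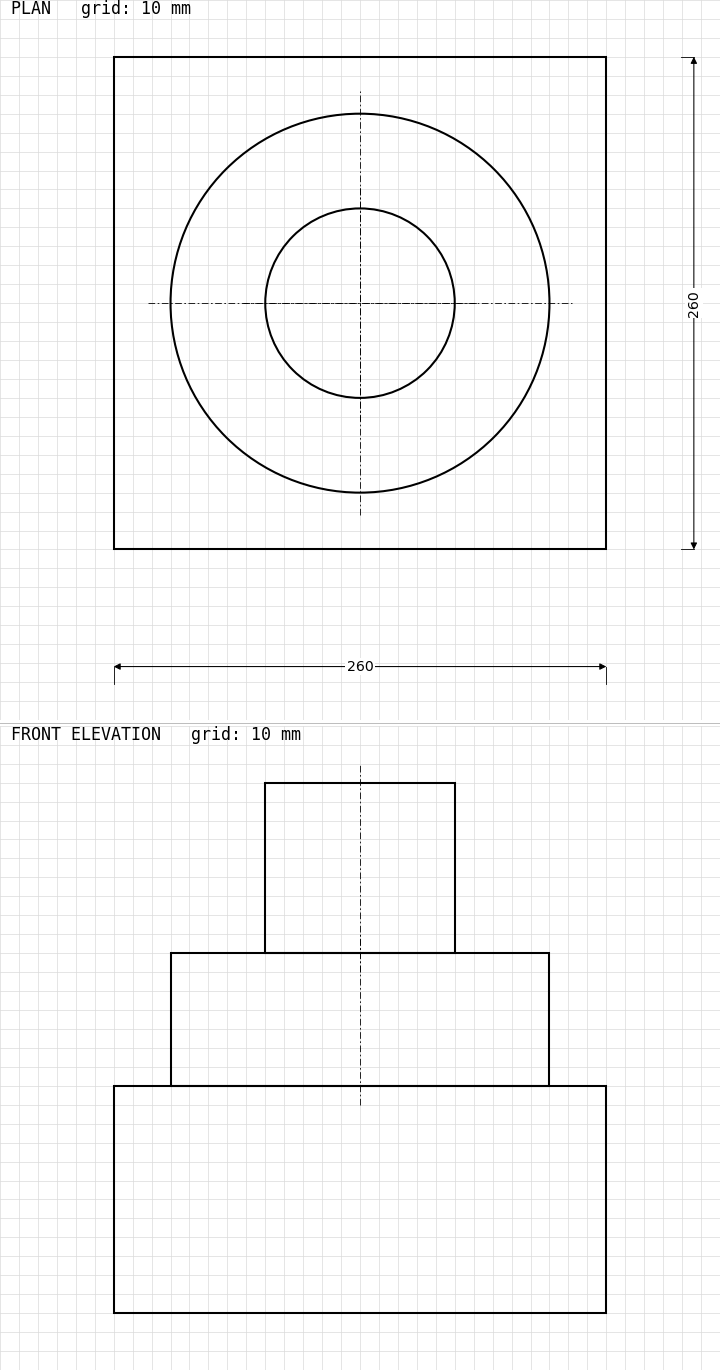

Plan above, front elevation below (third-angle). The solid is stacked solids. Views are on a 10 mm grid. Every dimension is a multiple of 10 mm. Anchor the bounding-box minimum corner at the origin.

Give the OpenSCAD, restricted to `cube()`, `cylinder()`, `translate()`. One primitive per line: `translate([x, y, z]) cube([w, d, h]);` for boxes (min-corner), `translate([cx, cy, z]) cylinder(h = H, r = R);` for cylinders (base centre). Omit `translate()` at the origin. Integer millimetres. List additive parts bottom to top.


cube([260, 260, 120]);
translate([130, 130, 120]) cylinder(h = 70, r = 100);
translate([130, 130, 190]) cylinder(h = 90, r = 50);
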